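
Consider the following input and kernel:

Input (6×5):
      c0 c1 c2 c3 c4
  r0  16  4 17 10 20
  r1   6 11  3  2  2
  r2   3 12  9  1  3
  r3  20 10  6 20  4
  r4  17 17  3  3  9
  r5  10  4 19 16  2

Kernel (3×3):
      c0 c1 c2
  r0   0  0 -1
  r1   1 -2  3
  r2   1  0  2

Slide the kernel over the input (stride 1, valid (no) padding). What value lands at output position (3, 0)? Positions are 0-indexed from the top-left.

The receptive field on the input at this output position is [20 10 6 / 17 17 3 / 10 4 19]. Elementwise product with the kernel and sum: 6·-1 + 17·1 + 17·-2 + 3·3 + 10·1 + 19·2.

34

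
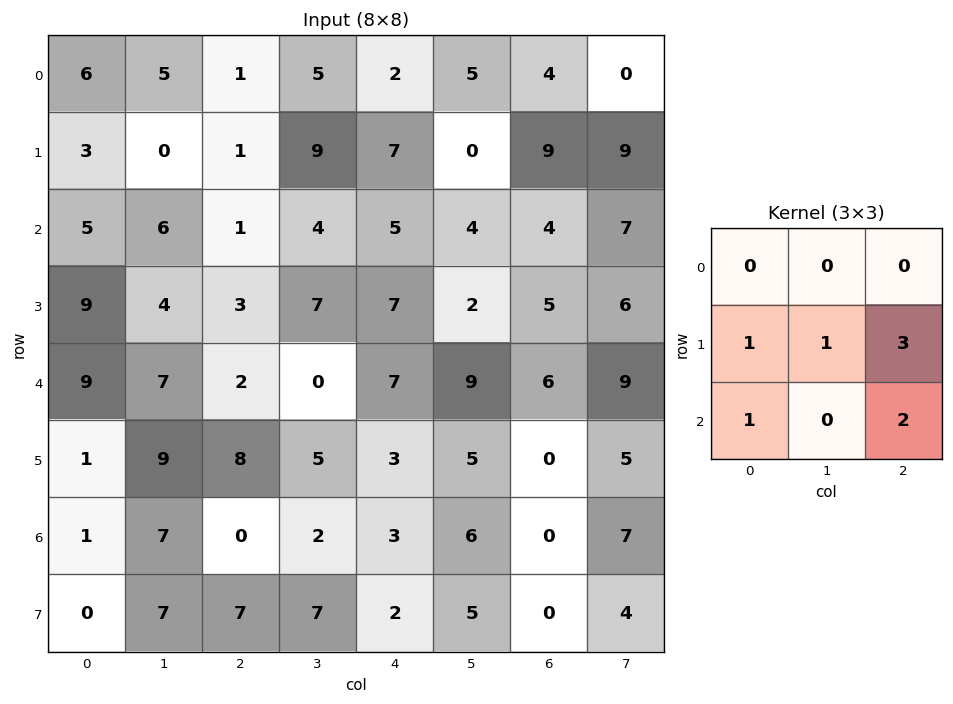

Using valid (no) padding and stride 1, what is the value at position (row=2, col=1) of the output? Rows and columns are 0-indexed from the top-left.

The receptive field on the input at this output position is [6 1 4 / 4 3 7 / 7 2 0]. Elementwise product with the kernel and sum: 4·1 + 3·1 + 7·3 + 7·1 + 0·2.

35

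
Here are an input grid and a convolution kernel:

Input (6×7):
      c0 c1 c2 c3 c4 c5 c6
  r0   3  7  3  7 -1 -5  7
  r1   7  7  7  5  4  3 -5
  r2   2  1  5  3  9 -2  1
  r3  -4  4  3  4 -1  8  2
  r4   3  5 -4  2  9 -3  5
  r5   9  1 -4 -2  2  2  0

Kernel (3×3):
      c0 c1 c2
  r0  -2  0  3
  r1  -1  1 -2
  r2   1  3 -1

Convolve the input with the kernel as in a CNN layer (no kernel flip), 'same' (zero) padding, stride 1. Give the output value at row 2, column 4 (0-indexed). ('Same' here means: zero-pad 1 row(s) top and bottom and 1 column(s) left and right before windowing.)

The receptive field on the zero-padded input at this output position is [5 4 3 / 3 9 -2 / 4 -1 8]. Elementwise product with the kernel and sum: 5·-2 + 3·3 + 3·-1 + 9·1 + -2·-2 + 4·1 + -1·3 + 8·-1.

2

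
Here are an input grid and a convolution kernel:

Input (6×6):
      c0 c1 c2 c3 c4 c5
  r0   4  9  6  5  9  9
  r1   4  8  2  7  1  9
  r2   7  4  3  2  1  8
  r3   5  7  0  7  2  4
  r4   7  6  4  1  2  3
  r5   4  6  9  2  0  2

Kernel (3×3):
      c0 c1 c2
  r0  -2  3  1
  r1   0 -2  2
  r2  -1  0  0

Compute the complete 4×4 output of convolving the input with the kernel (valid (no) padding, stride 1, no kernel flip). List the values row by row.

6 11 -3 40
11 -12 16 5
-20 11 -13 10
3 -19 16 -4

Output[0,0]: The receptive field on the input at this output position is [4 9 6 / 4 8 2 / 7 4 3]. Elementwise product with the kernel and sum: 4·-2 + 9·3 + 6·1 + 8·-2 + 2·2 + 7·-1.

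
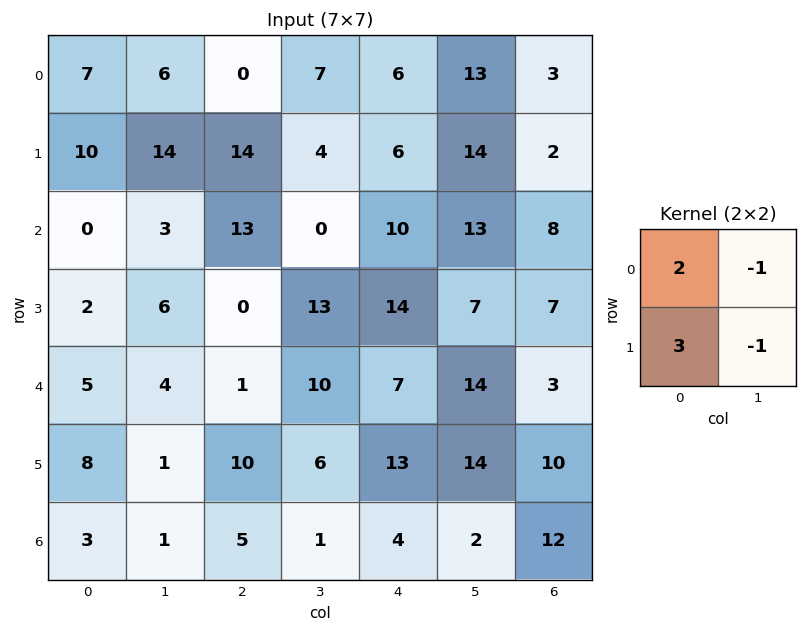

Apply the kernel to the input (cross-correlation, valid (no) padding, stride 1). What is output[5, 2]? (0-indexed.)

28

The receptive field on the input at this output position is [10 6 / 5 1]. Elementwise product with the kernel and sum: 10·2 + 6·-1 + 5·3 + 1·-1.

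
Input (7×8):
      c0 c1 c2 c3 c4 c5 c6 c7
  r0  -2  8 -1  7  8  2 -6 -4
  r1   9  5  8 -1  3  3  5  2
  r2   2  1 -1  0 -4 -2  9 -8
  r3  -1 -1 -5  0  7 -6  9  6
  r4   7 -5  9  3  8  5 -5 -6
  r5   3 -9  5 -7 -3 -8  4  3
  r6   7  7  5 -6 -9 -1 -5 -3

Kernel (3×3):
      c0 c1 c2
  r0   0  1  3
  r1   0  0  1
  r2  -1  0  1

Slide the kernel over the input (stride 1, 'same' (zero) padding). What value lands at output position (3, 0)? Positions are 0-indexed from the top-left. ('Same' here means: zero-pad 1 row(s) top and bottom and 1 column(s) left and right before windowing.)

The receptive field on the zero-padded input at this output position is [0 2 1 / 0 -1 -1 / 0 7 -5]. Elementwise product with the kernel and sum: 2·1 + 1·3 + -1·1 + 0·-1 + -5·1.

-1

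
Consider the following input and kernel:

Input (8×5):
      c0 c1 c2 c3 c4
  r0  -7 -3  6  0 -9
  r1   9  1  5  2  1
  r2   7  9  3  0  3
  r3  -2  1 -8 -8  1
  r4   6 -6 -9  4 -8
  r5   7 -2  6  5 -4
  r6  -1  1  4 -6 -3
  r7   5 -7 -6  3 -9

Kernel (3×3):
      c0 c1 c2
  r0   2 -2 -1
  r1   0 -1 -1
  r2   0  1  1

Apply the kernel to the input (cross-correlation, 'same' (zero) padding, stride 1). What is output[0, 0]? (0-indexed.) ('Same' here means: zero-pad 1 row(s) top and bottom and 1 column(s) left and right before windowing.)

The receptive field on the zero-padded input at this output position is [0 0 0 / 0 -7 -3 / 0 9 1]. Elementwise product with the kernel and sum: 0·2 + 0·-2 + 0·-1 + -7·-1 + -3·-1 + 9·1 + 1·1.

20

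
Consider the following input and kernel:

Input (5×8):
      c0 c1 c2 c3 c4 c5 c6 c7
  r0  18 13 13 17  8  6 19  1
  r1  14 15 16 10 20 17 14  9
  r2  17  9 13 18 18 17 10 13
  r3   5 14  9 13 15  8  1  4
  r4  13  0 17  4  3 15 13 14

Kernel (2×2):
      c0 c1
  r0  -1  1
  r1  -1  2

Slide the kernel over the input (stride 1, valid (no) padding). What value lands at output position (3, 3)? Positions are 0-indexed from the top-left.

The receptive field on the input at this output position is [13 15 / 4 3]. Elementwise product with the kernel and sum: 13·-1 + 15·1 + 4·-1 + 3·2.

4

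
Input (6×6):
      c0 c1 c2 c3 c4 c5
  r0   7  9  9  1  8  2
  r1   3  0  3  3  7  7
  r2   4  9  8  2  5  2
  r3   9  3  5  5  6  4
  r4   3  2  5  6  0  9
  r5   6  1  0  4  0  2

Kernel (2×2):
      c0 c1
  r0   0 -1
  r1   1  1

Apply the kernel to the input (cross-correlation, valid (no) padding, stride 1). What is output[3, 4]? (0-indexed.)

The receptive field on the input at this output position is [6 4 / 0 9]. Elementwise product with the kernel and sum: 4·-1 + 0·1 + 9·1.

5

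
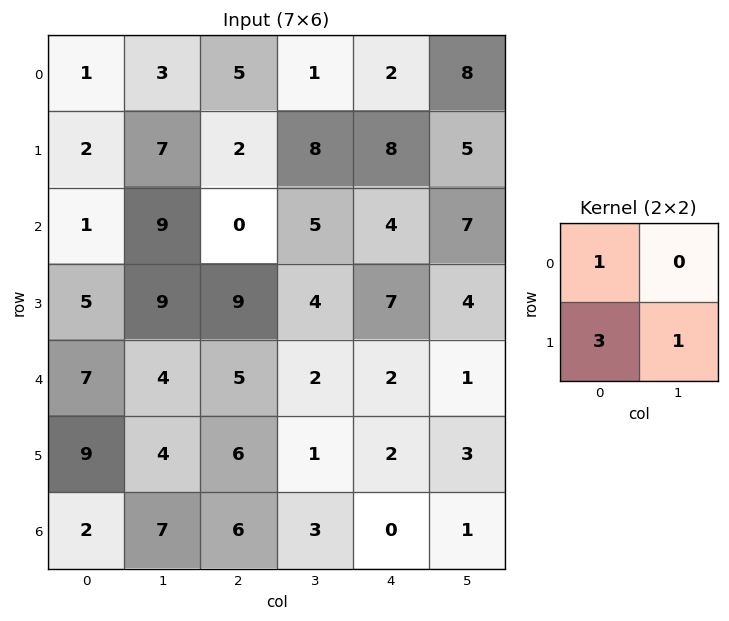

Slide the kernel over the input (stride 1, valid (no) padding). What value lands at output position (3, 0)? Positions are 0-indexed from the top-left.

30

The receptive field on the input at this output position is [5 9 / 7 4]. Elementwise product with the kernel and sum: 5·1 + 7·3 + 4·1.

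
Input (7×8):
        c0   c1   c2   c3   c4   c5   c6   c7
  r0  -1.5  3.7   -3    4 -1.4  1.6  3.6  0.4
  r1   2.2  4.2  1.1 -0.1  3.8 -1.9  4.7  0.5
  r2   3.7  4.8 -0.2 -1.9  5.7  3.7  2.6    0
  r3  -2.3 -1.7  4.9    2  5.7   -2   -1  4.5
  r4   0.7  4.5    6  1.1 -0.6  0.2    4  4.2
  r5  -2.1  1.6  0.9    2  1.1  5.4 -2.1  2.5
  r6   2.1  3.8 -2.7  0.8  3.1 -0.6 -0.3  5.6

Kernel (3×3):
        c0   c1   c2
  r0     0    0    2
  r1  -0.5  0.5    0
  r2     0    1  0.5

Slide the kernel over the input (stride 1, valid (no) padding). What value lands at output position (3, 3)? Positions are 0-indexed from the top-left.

-1.05

The receptive field on the input at this output position is [2 5.7 -2 / 1.1 -0.6 0.2 / 2 1.1 5.4]. Elementwise product with the kernel and sum: -2·2 + 1.1·-0.5 + -0.6·0.5 + 1.1·1 + 5.4·0.5.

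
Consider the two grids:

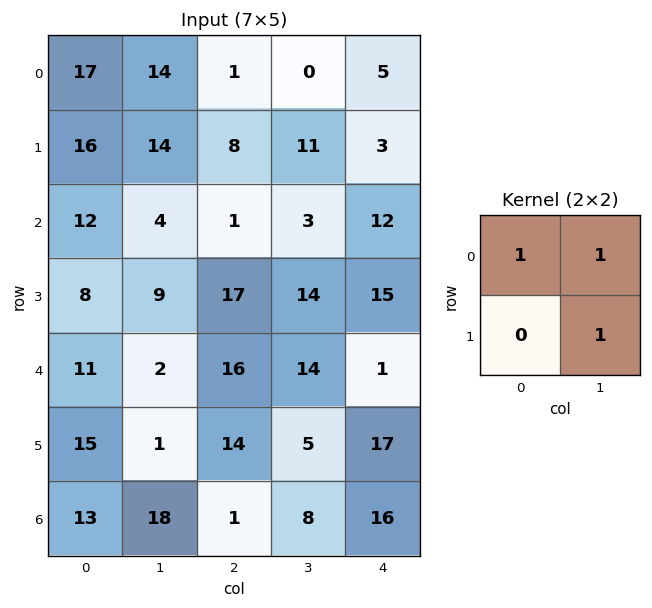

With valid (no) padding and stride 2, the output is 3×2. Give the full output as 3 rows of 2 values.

Output[0,0]: The receptive field on the input at this output position is [17 14 / 16 14]. Elementwise product with the kernel and sum: 17·1 + 14·1 + 14·1.
Output[0,1]: The receptive field on the input at this output position is [1 0 / 8 11]. Elementwise product with the kernel and sum: 1·1 + 0·1 + 11·1.

45 12
25 18
14 35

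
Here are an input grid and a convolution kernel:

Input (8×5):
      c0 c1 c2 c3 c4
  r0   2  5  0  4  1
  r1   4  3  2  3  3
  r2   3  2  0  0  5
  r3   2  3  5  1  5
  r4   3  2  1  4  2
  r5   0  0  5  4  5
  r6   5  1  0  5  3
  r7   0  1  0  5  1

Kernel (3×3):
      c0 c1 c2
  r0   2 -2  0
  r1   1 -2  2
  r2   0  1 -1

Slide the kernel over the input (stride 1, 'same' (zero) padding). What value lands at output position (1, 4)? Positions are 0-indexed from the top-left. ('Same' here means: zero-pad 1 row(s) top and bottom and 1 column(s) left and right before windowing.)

The receptive field on the zero-padded input at this output position is [4 1 0 / 3 3 0 / 0 5 0]. Elementwise product with the kernel and sum: 4·2 + 1·-2 + 3·1 + 3·-2 + 0·2 + 5·1 + 0·-1.

8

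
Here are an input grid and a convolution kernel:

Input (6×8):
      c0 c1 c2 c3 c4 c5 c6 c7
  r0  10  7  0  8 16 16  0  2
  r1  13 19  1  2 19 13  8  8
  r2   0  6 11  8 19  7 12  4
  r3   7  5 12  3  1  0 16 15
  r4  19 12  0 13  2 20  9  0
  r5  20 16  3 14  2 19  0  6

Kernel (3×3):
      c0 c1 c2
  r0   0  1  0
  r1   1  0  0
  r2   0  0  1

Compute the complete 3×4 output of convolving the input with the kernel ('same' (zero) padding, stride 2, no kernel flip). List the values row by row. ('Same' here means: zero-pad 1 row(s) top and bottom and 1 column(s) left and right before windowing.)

Output[0,0]: The receptive field on the zero-padded input at this output position is [0 0 0 / 0 10 7 / 0 13 19]. Elementwise product with the kernel and sum: 0·1 + 0·1 + 19·1.
Output[0,1]: The receptive field on the zero-padded input at this output position is [0 0 0 / 7 0 8 / 19 1 2]. Elementwise product with the kernel and sum: 0·1 + 7·1 + 2·1.

19 9 21 24
18 10 27 30
23 38 33 42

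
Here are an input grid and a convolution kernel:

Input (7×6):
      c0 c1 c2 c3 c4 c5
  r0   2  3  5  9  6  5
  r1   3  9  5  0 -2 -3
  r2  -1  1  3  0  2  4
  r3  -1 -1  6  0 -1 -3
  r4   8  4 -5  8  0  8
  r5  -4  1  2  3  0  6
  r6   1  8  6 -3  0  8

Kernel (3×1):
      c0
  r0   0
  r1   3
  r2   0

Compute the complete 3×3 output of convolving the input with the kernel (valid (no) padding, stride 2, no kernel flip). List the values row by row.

Output[0,0]: The receptive field on the input at this output position is [2 / 3 / -1]. Elementwise product with the kernel and sum: 3·3.

9 15 -6
-3 18 -3
-12 6 0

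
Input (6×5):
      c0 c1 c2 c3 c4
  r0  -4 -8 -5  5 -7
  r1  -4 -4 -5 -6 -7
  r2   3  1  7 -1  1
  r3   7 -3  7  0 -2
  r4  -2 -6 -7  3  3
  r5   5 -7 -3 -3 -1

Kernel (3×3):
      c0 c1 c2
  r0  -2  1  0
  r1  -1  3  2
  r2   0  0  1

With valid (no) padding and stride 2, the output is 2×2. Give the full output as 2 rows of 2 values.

-11 -11
-14 -23

Output[0,0]: The receptive field on the input at this output position is [-4 -8 -5 / -4 -4 -5 / 3 1 7]. Elementwise product with the kernel and sum: -4·-2 + -8·1 + -4·-1 + -4·3 + -5·2 + 7·1.
Output[0,1]: The receptive field on the input at this output position is [-5 5 -7 / -5 -6 -7 / 7 -1 1]. Elementwise product with the kernel and sum: -5·-2 + 5·1 + -5·-1 + -6·3 + -7·2 + 1·1.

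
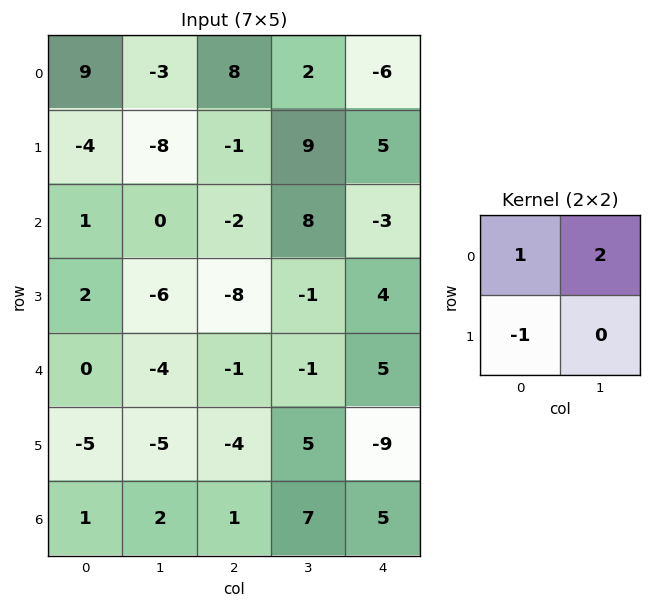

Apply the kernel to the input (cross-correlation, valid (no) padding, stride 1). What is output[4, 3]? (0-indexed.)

4

The receptive field on the input at this output position is [-1 5 / 5 -9]. Elementwise product with the kernel and sum: -1·1 + 5·2 + 5·-1.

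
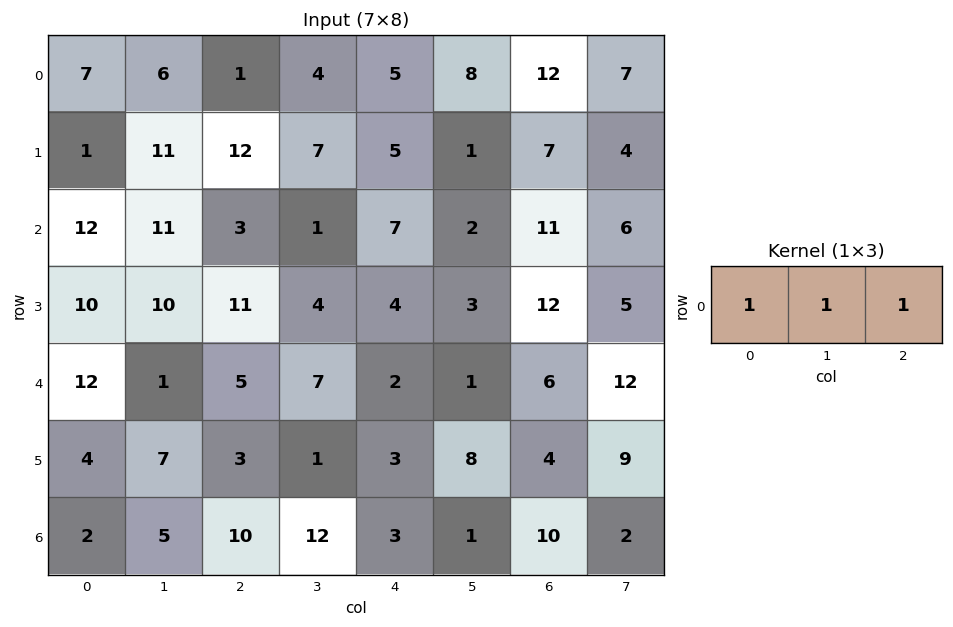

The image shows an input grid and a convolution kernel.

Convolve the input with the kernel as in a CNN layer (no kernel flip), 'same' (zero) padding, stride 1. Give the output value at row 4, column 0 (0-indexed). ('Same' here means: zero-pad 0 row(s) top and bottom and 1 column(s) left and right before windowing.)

The receptive field on the zero-padded input at this output position is [0 12 1]. Elementwise product with the kernel and sum: 0·1 + 12·1 + 1·1.

13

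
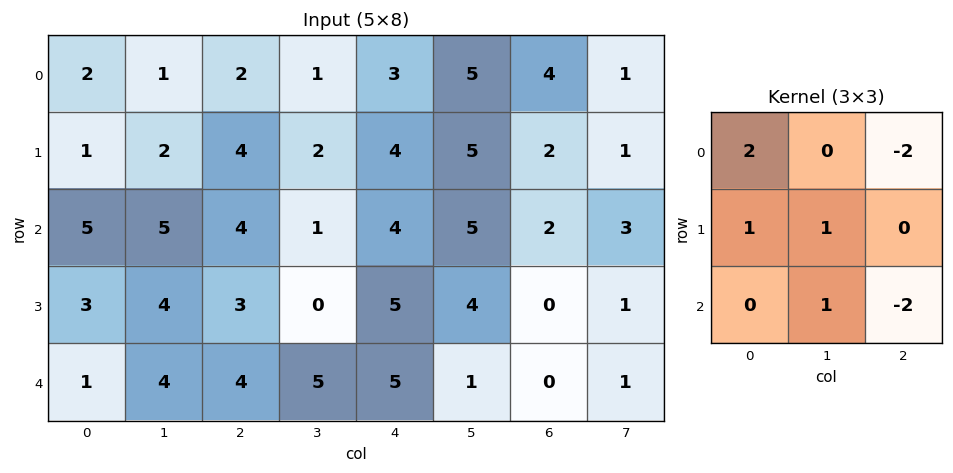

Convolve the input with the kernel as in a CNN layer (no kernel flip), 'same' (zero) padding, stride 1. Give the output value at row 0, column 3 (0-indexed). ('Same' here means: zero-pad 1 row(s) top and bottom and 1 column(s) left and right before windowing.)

The receptive field on the zero-padded input at this output position is [0 0 0 / 2 1 3 / 4 2 4]. Elementwise product with the kernel and sum: 0·2 + 0·-2 + 2·1 + 1·1 + 2·1 + 4·-2.

-3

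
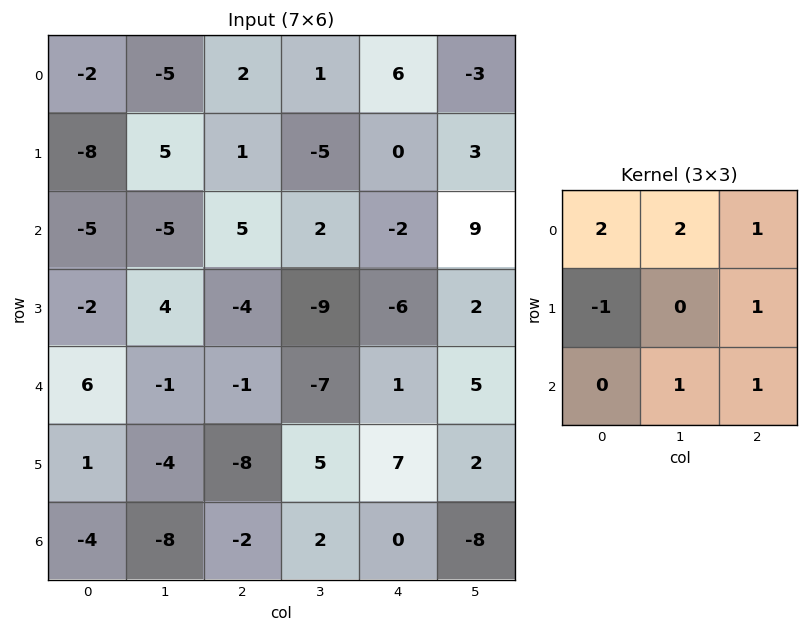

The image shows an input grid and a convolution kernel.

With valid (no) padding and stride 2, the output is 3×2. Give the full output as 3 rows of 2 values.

Output[0,0]: The receptive field on the input at this output position is [-2 -5 2 / -8 5 1 / -5 -5 5]. Elementwise product with the kernel and sum: -2·2 + -5·2 + 2·1 + -8·-1 + 1·1 + -5·1 + 5·1.
Output[0,1]: The receptive field on the input at this output position is [2 1 6 / 1 -5 0 / 5 2 -2]. Elementwise product with the kernel and sum: 2·2 + 1·2 + 6·1 + 1·-1 + 0·1 + 2·1 + -2·1.

-3 11
-19 4
-10 2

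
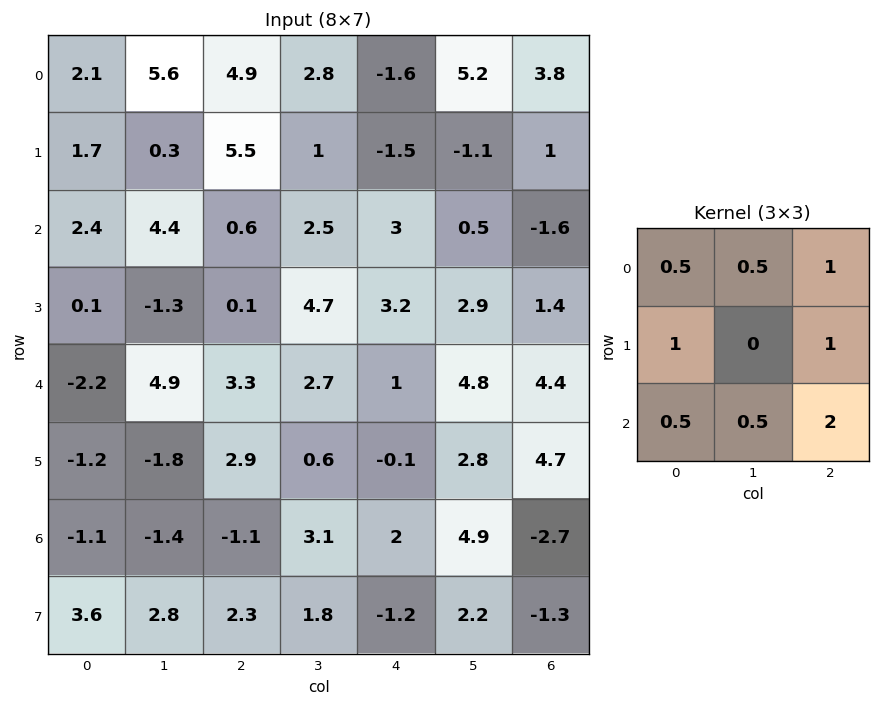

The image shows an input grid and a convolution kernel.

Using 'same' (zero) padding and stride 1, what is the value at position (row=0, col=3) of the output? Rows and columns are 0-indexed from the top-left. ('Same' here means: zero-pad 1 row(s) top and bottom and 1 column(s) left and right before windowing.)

3.55

The receptive field on the zero-padded input at this output position is [0 0 0 / 4.9 2.8 -1.6 / 5.5 1 -1.5]. Elementwise product with the kernel and sum: 0·0.5 + 0·0.5 + 0·1 + 4.9·1 + -1.6·1 + 5.5·0.5 + 1·0.5 + -1.5·2.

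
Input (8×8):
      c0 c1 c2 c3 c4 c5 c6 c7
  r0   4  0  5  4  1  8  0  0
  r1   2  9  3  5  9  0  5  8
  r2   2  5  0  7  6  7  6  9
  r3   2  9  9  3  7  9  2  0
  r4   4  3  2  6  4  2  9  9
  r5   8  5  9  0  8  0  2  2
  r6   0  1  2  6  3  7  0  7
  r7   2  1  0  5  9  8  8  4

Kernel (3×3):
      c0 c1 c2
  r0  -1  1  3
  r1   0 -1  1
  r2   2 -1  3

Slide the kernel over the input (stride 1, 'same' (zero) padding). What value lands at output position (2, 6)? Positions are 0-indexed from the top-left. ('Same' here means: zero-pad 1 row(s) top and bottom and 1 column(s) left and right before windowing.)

The receptive field on the zero-padded input at this output position is [0 5 8 / 7 6 9 / 9 2 0]. Elementwise product with the kernel and sum: 0·-1 + 5·1 + 8·3 + 6·-1 + 9·1 + 9·2 + 2·-1 + 0·3.

48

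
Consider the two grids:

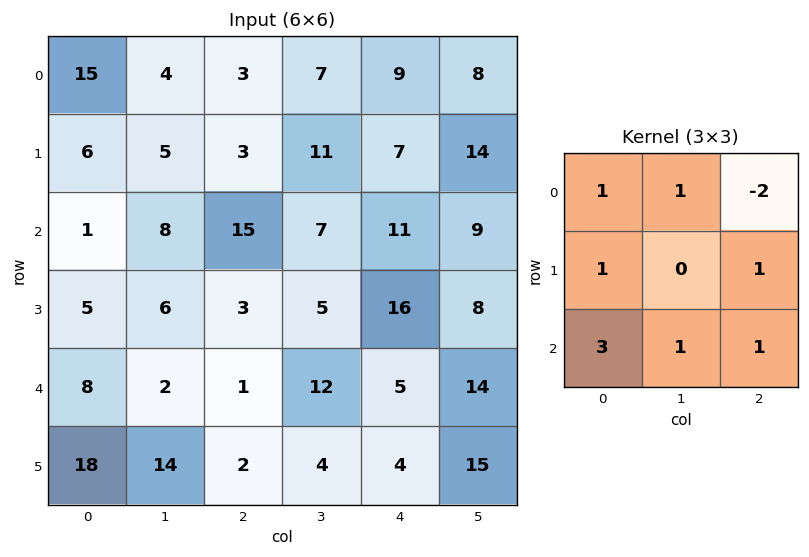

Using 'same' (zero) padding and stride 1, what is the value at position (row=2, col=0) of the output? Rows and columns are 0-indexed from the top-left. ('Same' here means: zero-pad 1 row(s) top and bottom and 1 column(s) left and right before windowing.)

The receptive field on the zero-padded input at this output position is [0 6 5 / 0 1 8 / 0 5 6]. Elementwise product with the kernel and sum: 0·1 + 6·1 + 5·-2 + 0·1 + 8·1 + 0·3 + 5·1 + 6·1.

15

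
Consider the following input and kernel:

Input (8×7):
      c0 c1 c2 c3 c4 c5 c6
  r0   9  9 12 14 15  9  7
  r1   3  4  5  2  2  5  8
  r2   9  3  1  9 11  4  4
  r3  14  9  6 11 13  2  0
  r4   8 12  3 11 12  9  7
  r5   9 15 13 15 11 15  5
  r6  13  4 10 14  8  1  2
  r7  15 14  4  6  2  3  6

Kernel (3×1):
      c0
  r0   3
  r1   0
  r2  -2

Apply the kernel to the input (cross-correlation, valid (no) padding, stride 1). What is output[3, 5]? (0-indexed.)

-24

The receptive field on the input at this output position is [2 / 9 / 15]. Elementwise product with the kernel and sum: 2·3 + 15·-2.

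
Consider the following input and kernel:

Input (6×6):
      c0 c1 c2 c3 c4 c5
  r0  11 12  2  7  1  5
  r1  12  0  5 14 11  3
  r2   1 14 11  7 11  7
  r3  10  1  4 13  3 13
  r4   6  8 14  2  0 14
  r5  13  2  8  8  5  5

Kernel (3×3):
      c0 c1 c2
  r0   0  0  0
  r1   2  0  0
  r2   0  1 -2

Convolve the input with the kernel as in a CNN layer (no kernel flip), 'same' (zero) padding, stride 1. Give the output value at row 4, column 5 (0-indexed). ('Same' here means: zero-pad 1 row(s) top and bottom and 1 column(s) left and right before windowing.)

5

The receptive field on the zero-padded input at this output position is [3 13 0 / 0 14 0 / 5 5 0]. Elementwise product with the kernel and sum: 0·2 + 5·1 + 0·-2.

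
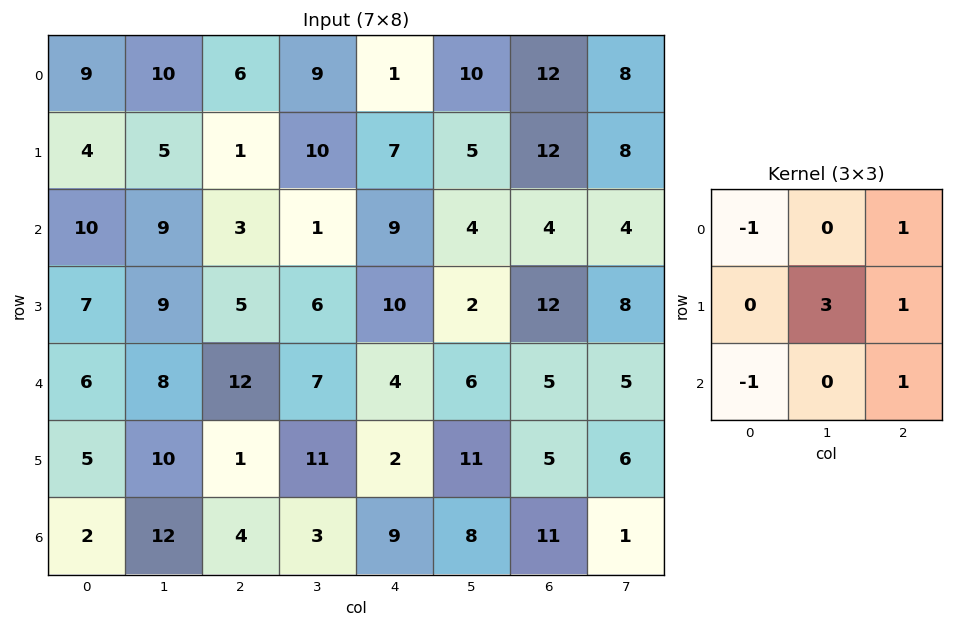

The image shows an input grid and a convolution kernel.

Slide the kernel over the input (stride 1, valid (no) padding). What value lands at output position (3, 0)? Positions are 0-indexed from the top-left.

30

The receptive field on the input at this output position is [7 9 5 / 6 8 12 / 5 10 1]. Elementwise product with the kernel and sum: 7·-1 + 5·1 + 8·3 + 12·1 + 5·-1 + 1·1.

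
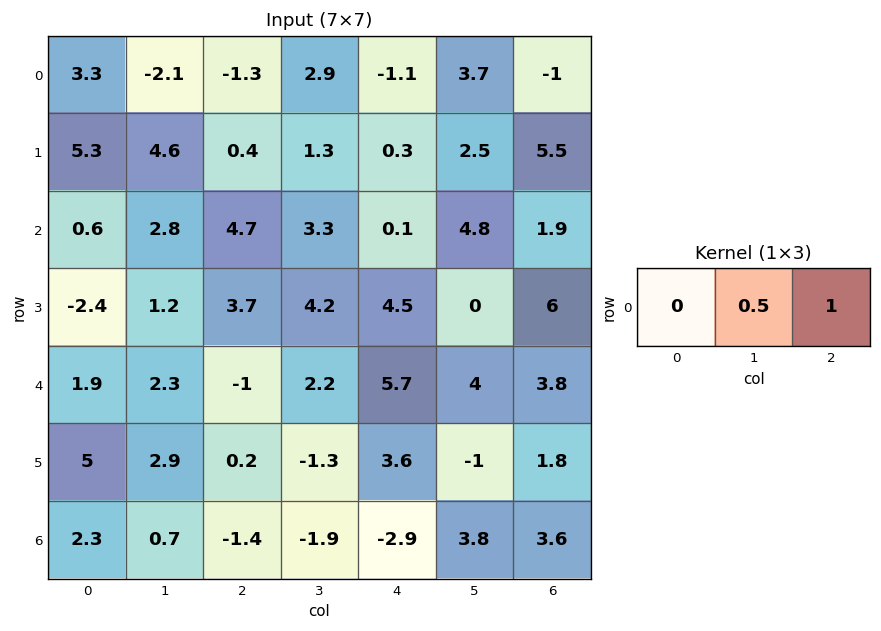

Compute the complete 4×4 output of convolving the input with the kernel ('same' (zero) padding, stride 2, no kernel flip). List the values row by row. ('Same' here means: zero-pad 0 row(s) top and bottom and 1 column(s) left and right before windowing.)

-0.45 2.25 3.15 -0.5
3.1 5.65 4.85 0.95
3.25 1.7 6.85 1.9
1.85 -2.6 2.35 1.8

Output[0,0]: The receptive field on the zero-padded input at this output position is [0 3.3 -2.1]. Elementwise product with the kernel and sum: 3.3·0.5 + -2.1·1.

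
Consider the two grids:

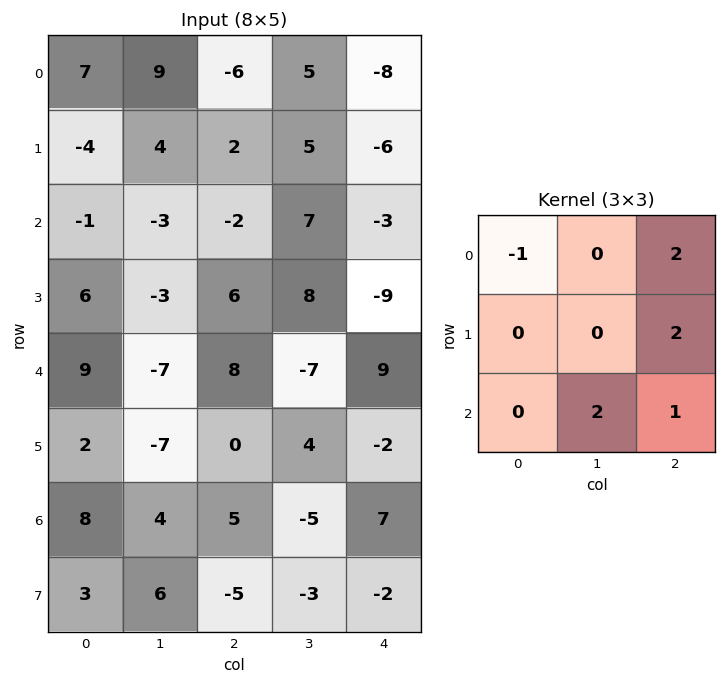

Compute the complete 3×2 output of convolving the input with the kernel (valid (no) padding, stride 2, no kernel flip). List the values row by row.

-23 -11
3 -27
20 3

Output[0,0]: The receptive field on the input at this output position is [7 9 -6 / -4 4 2 / -1 -3 -2]. Elementwise product with the kernel and sum: 7·-1 + -6·2 + 2·2 + -3·2 + -2·1.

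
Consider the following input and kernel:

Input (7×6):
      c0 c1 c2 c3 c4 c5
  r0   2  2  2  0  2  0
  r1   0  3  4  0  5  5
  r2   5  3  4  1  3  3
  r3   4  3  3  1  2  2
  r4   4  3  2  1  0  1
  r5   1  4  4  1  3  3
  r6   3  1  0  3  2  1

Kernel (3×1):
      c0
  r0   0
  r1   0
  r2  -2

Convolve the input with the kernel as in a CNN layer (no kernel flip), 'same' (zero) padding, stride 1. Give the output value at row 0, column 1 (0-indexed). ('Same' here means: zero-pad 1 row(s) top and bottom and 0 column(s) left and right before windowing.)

The receptive field on the zero-padded input at this output position is [0 / 2 / 3]. Elementwise product with the kernel and sum: 3·-2.

-6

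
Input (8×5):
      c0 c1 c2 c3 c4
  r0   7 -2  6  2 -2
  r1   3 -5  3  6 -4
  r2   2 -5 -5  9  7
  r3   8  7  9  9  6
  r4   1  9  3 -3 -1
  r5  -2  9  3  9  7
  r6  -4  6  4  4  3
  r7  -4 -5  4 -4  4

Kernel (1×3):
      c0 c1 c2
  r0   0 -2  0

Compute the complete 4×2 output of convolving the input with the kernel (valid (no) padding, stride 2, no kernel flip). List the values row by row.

4 -4
10 -18
-18 6
-12 -8

Output[0,0]: The receptive field on the input at this output position is [7 -2 6]. Elementwise product with the kernel and sum: -2·-2.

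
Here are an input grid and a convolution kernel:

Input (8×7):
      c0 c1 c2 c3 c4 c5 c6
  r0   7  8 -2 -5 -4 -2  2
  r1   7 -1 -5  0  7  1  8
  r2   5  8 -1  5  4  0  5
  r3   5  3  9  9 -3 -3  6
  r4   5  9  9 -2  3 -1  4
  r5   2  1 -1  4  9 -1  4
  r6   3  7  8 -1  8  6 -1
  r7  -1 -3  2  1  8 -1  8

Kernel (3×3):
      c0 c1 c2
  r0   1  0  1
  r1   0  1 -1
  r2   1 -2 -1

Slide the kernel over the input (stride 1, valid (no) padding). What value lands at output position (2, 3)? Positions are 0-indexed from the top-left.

-2

The receptive field on the input at this output position is [5 4 0 / 9 -3 -3 / -2 3 -1]. Elementwise product with the kernel and sum: 5·1 + 0·1 + -3·1 + -3·-1 + -2·1 + 3·-2 + -1·-1.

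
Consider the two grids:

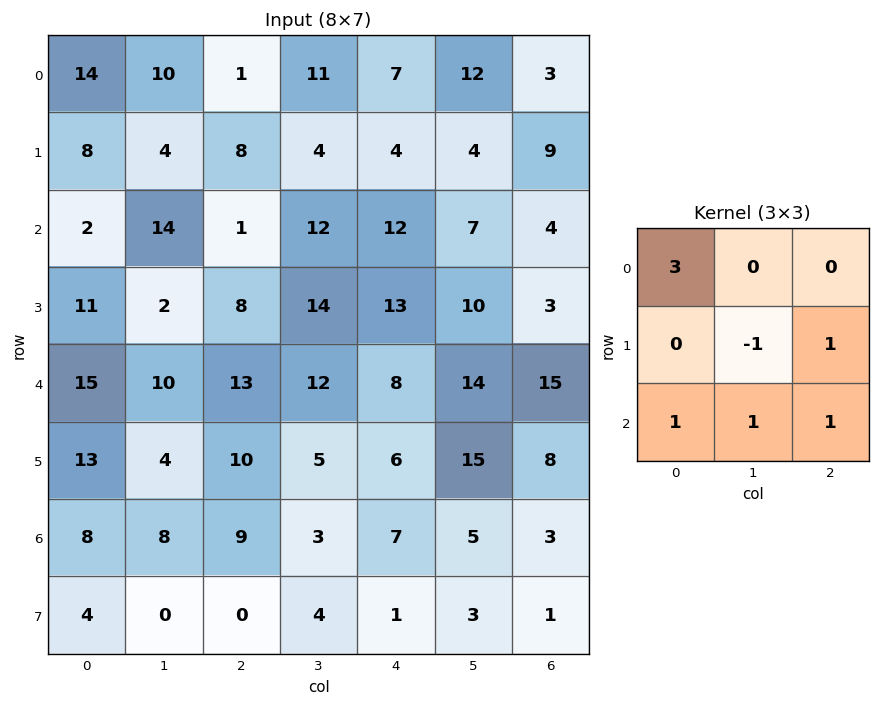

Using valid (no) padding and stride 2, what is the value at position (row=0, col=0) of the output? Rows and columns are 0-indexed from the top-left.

63

The receptive field on the input at this output position is [14 10 1 / 8 4 8 / 2 14 1]. Elementwise product with the kernel and sum: 14·3 + 4·-1 + 8·1 + 2·1 + 14·1 + 1·1.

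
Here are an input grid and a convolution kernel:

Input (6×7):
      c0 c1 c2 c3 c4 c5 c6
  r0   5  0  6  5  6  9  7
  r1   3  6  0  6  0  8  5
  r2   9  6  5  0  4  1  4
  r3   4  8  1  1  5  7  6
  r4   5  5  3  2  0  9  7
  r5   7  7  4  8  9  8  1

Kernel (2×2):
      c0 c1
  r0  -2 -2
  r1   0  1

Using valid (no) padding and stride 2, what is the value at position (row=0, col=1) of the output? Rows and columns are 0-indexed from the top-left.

-16

The receptive field on the input at this output position is [6 5 / 0 6]. Elementwise product with the kernel and sum: 6·-2 + 5·-2 + 6·1.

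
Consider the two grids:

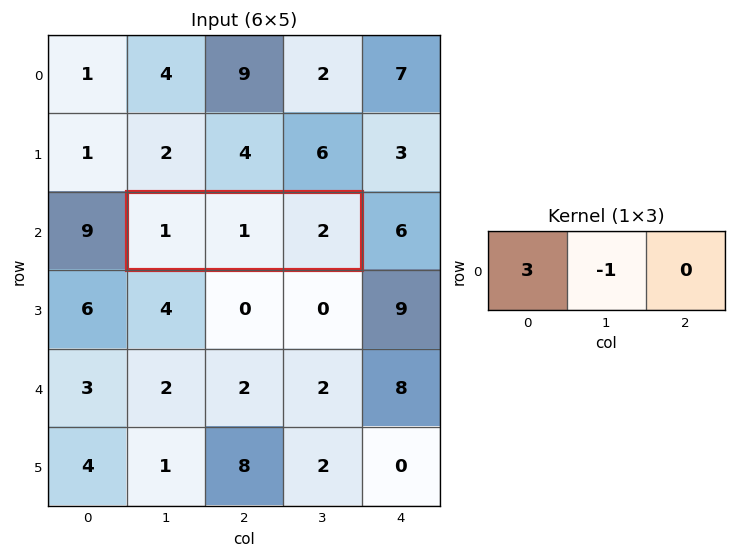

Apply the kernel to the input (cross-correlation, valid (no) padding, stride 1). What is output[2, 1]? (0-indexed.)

The receptive field on the input at this output position is [1 1 2]. Elementwise product with the kernel and sum: 1·3 + 1·-1.

2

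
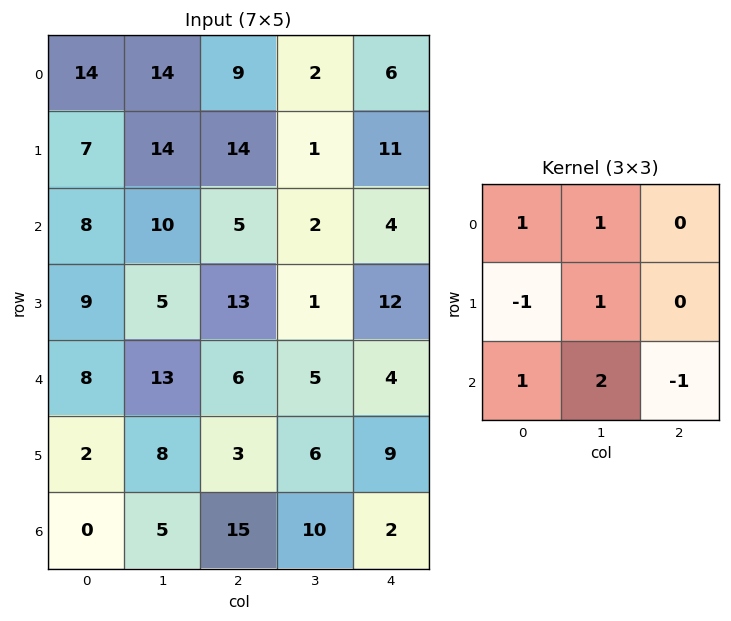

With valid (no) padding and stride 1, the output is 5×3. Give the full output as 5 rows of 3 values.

Output[0,0]: The receptive field on the input at this output position is [14 14 9 / 7 14 14 / 8 10 5]. Elementwise product with the kernel and sum: 14·1 + 14·1 + 7·-1 + 14·1 + 8·1 + 10·2 + 5·-1.

58 41 3
29 53 15
42 43 7
34 19 19
22 39 47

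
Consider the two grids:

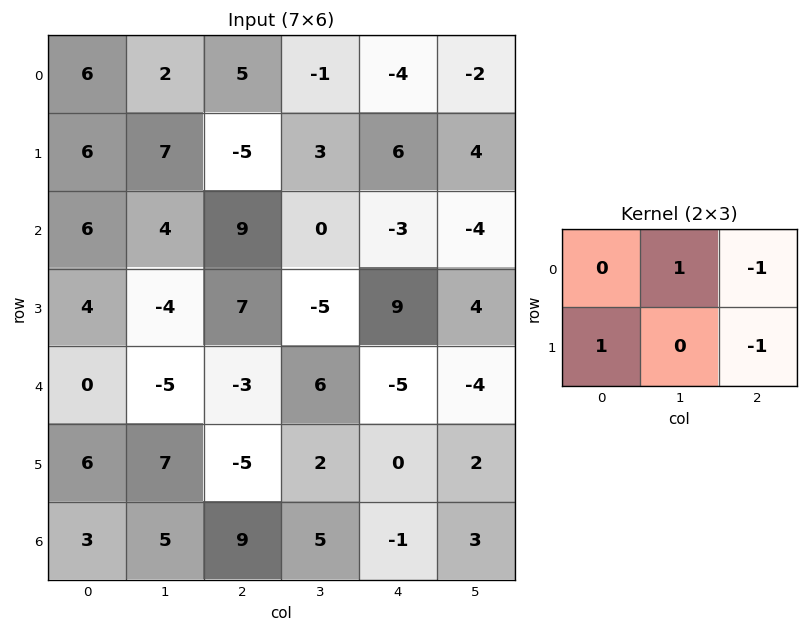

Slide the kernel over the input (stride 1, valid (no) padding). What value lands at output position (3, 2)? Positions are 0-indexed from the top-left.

The receptive field on the input at this output position is [7 -5 9 / -3 6 -5]. Elementwise product with the kernel and sum: -5·1 + 9·-1 + -3·1 + -5·-1.

-12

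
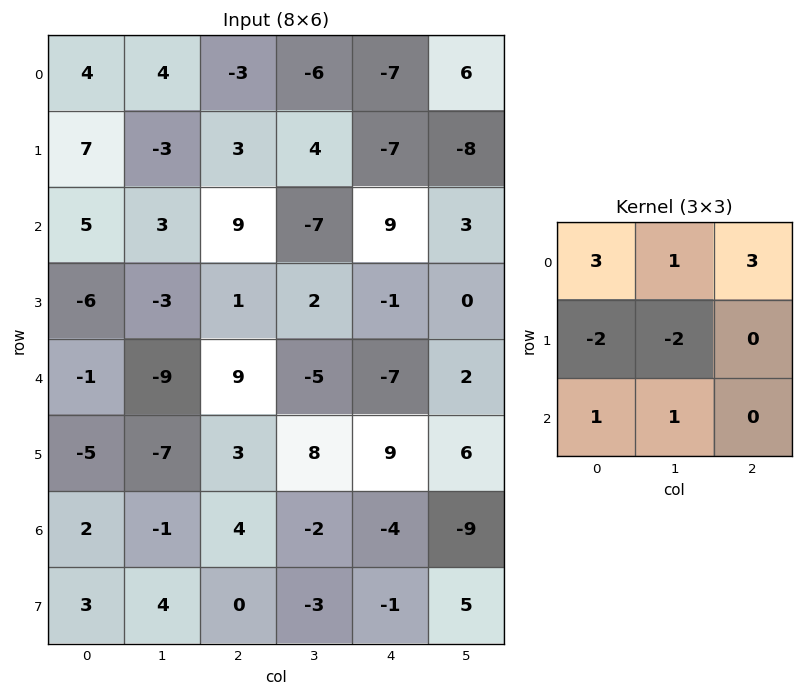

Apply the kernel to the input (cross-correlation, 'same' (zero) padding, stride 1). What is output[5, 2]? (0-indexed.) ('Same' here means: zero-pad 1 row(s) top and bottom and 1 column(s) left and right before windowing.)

-22

The receptive field on the zero-padded input at this output position is [-9 9 -5 / -7 3 8 / -1 4 -2]. Elementwise product with the kernel and sum: -9·3 + 9·1 + -5·3 + -7·-2 + 3·-2 + -1·1 + 4·1.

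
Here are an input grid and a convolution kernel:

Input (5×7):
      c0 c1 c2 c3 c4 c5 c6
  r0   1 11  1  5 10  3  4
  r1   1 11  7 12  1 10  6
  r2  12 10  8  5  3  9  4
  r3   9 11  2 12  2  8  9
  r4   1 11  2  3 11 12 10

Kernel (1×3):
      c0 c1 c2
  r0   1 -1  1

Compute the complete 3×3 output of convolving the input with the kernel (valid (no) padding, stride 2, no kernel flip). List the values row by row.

Output[0,0]: The receptive field on the input at this output position is [1 11 1]. Elementwise product with the kernel and sum: 1·1 + 11·-1 + 1·1.
Output[0,1]: The receptive field on the input at this output position is [1 5 10]. Elementwise product with the kernel and sum: 1·1 + 5·-1 + 10·1.

-9 6 11
10 6 -2
-8 10 9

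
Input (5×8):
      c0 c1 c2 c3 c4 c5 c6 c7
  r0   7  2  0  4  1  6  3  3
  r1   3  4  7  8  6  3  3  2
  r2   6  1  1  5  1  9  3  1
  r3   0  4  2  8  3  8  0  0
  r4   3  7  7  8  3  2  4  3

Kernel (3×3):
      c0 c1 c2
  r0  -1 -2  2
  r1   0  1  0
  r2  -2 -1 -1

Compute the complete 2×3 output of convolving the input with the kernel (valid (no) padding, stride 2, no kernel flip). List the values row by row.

-21 -6 -18
-22 -26 -17

Output[0,0]: The receptive field on the input at this output position is [7 2 0 / 3 4 7 / 6 1 1]. Elementwise product with the kernel and sum: 7·-1 + 2·-2 + 0·2 + 4·1 + 6·-2 + 1·-1 + 1·-1.
Output[0,1]: The receptive field on the input at this output position is [0 4 1 / 7 8 6 / 1 5 1]. Elementwise product with the kernel and sum: 0·-1 + 4·-2 + 1·2 + 8·1 + 1·-2 + 5·-1 + 1·-1.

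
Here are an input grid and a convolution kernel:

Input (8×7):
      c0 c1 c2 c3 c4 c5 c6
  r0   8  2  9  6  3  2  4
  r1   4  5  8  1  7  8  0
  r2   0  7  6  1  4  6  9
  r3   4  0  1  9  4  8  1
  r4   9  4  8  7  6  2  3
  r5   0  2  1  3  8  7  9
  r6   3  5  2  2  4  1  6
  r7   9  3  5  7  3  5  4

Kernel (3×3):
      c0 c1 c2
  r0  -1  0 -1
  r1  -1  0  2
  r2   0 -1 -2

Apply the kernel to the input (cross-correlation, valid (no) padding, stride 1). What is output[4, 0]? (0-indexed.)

The receptive field on the input at this output position is [9 4 8 / 0 2 1 / 3 5 2]. Elementwise product with the kernel and sum: 9·-1 + 8·-1 + 0·-1 + 1·2 + 5·-1 + 2·-2.

-24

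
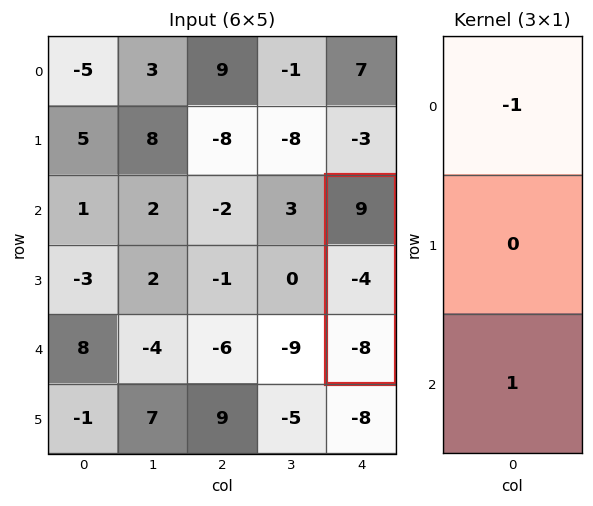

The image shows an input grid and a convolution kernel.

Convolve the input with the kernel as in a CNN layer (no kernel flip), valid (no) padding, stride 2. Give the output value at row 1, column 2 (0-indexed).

-17

The receptive field on the input at this output position is [9 / -4 / -8]. Elementwise product with the kernel and sum: 9·-1 + -8·1.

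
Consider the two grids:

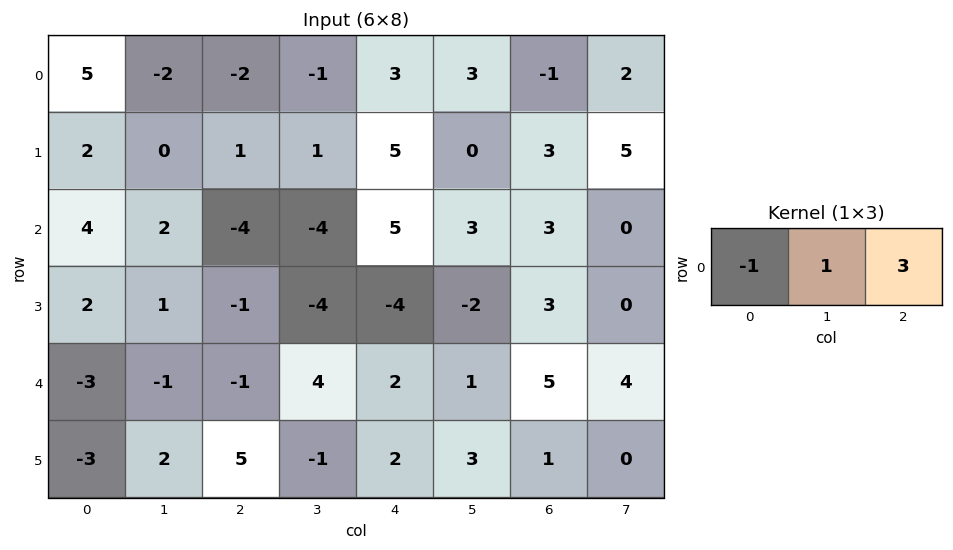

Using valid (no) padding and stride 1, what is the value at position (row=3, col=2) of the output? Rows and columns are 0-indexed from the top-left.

The receptive field on the input at this output position is [-1 -4 -4]. Elementwise product with the kernel and sum: -1·-1 + -4·1 + -4·3.

-15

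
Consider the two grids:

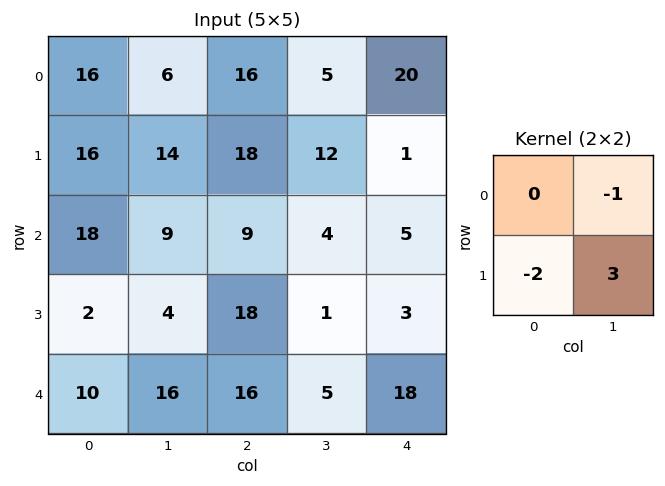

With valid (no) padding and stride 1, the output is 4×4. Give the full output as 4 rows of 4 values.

4 10 -5 -41
-23 -9 -18 6
-1 37 -37 2
24 -2 -18 41

Output[0,0]: The receptive field on the input at this output position is [16 6 / 16 14]. Elementwise product with the kernel and sum: 6·-1 + 16·-2 + 14·3.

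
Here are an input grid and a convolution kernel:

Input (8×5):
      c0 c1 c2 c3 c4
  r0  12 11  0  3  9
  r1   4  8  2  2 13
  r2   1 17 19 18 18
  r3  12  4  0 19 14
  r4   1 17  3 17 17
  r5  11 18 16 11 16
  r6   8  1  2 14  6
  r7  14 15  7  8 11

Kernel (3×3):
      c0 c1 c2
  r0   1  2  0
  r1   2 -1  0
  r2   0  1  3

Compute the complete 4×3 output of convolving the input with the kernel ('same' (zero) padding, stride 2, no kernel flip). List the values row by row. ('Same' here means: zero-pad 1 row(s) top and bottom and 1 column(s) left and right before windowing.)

16 30 10
31 84 60
88 84 80
73 81 76

Output[0,0]: The receptive field on the zero-padded input at this output position is [0 0 0 / 0 12 11 / 0 4 8]. Elementwise product with the kernel and sum: 0·1 + 0·2 + 0·2 + 12·-1 + 4·1 + 8·3.
Output[0,1]: The receptive field on the zero-padded input at this output position is [0 0 0 / 11 0 3 / 8 2 2]. Elementwise product with the kernel and sum: 0·1 + 0·2 + 11·2 + 0·-1 + 2·1 + 2·3.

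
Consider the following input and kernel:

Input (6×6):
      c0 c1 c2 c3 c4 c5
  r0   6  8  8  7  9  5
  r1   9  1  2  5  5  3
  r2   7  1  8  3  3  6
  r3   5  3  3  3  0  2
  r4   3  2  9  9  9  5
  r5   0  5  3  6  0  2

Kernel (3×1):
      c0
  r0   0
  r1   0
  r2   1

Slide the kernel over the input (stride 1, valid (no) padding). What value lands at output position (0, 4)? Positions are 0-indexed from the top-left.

3

The receptive field on the input at this output position is [9 / 5 / 3]. Elementwise product with the kernel and sum: 3·1.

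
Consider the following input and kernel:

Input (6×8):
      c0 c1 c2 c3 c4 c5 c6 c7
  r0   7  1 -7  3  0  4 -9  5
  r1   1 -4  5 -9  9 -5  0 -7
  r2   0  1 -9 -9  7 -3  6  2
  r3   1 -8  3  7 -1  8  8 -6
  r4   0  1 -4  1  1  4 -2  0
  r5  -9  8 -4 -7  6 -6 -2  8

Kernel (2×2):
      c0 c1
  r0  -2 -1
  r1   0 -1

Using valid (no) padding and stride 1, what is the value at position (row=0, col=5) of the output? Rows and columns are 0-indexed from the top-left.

The receptive field on the input at this output position is [4 -9 / -5 0]. Elementwise product with the kernel and sum: 4·-2 + -9·-1 + 0·-1.

1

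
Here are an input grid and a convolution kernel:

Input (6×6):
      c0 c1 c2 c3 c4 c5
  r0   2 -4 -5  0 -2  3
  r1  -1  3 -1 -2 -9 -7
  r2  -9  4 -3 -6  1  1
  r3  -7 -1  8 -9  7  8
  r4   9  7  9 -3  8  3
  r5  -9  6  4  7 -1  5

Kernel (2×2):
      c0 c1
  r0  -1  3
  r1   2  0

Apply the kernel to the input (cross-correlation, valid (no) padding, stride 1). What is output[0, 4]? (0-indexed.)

The receptive field on the input at this output position is [-2 3 / -9 -7]. Elementwise product with the kernel and sum: -2·-1 + 3·3 + -9·2.

-7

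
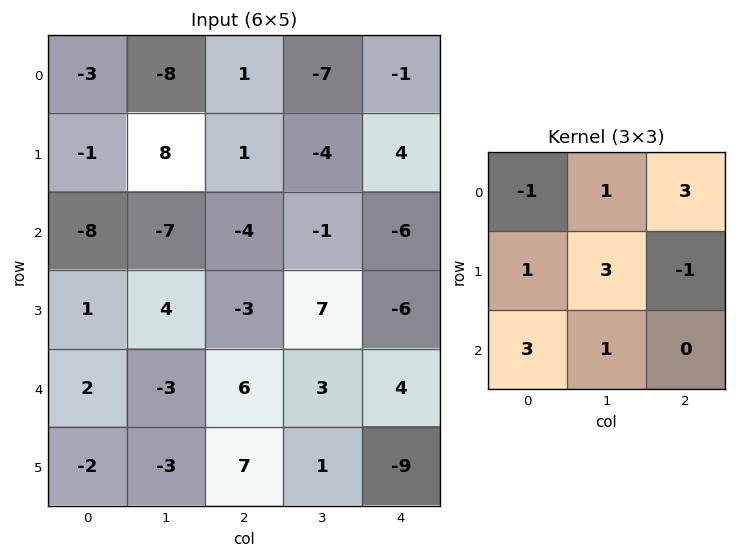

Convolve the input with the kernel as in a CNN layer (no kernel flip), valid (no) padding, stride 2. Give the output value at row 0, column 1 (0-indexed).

-39

The receptive field on the input at this output position is [1 -7 -1 / 1 -4 4 / -4 -1 -6]. Elementwise product with the kernel and sum: 1·-1 + -7·1 + -1·3 + 1·1 + -4·3 + 4·-1 + -4·3 + -1·1.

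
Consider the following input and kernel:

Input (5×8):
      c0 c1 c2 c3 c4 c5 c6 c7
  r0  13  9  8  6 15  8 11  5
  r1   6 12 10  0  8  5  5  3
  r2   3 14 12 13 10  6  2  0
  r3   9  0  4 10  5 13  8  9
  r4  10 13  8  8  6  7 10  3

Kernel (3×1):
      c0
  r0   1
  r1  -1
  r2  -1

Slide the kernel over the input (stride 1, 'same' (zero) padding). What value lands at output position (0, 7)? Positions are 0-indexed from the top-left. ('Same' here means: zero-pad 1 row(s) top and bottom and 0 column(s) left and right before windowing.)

The receptive field on the zero-padded input at this output position is [0 / 5 / 3]. Elementwise product with the kernel and sum: 0·1 + 5·-1 + 3·-1.

-8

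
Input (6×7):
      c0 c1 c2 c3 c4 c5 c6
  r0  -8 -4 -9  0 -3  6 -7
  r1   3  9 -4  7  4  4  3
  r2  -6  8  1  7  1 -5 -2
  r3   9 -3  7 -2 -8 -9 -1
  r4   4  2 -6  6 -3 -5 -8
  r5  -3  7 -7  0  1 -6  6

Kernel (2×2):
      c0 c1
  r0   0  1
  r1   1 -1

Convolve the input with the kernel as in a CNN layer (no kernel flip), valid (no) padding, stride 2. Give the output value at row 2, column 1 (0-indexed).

-1

The receptive field on the input at this output position is [-6 6 / -7 0]. Elementwise product with the kernel and sum: 6·1 + -7·1 + 0·-1.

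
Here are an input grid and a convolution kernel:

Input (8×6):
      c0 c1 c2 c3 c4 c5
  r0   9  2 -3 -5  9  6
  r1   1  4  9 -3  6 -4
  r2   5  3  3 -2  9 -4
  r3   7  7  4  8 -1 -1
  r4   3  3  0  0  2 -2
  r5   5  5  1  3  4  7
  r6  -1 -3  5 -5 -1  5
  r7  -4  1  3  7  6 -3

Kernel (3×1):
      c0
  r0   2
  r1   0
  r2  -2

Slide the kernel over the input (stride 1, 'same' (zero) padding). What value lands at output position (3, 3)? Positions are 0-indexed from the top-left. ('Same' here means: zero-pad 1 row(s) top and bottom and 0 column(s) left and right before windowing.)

-4

The receptive field on the zero-padded input at this output position is [-2 / 8 / 0]. Elementwise product with the kernel and sum: -2·2 + 0·-2.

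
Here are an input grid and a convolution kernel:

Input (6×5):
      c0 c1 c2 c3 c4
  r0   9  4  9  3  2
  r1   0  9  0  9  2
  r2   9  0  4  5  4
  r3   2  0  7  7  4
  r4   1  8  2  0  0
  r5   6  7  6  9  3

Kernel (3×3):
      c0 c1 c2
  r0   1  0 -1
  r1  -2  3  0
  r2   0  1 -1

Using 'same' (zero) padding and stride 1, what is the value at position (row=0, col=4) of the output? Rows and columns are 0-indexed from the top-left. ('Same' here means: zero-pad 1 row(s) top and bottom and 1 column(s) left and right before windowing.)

2

The receptive field on the zero-padded input at this output position is [0 0 0 / 3 2 0 / 9 2 0]. Elementwise product with the kernel and sum: 0·1 + 0·-1 + 3·-2 + 2·3 + 2·1 + 0·-1.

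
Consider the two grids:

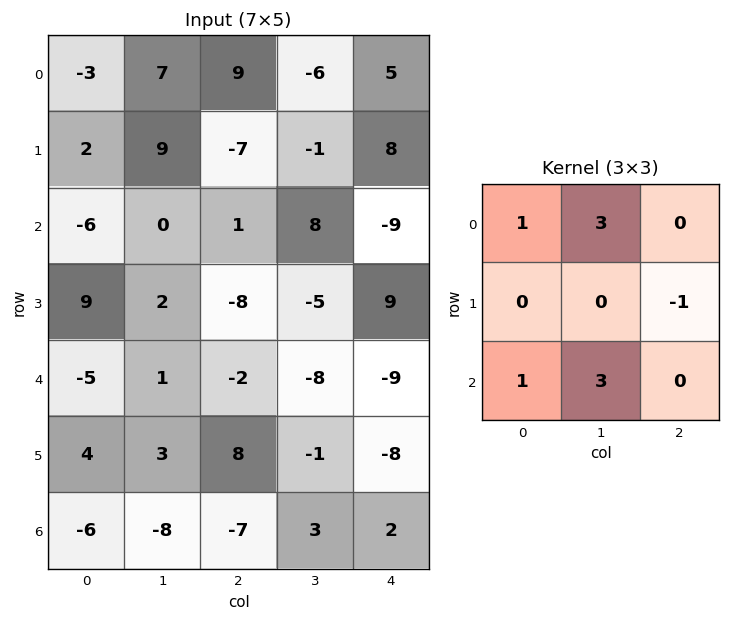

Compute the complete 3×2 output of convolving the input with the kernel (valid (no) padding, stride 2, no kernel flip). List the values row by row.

19 8
0 -10
-40 -16

Output[0,0]: The receptive field on the input at this output position is [-3 7 9 / 2 9 -7 / -6 0 1]. Elementwise product with the kernel and sum: -3·1 + 7·3 + -7·-1 + -6·1 + 0·3.
Output[0,1]: The receptive field on the input at this output position is [9 -6 5 / -7 -1 8 / 1 8 -9]. Elementwise product with the kernel and sum: 9·1 + -6·3 + 8·-1 + 1·1 + 8·3.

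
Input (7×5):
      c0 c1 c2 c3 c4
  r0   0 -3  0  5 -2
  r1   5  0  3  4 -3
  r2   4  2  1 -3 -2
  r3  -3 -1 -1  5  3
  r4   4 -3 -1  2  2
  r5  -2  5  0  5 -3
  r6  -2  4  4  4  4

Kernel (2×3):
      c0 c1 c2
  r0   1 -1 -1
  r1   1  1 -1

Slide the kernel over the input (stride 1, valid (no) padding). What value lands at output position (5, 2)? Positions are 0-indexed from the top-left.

2

The receptive field on the input at this output position is [0 5 -3 / 4 4 4]. Elementwise product with the kernel and sum: 0·1 + 5·-1 + -3·-1 + 4·1 + 4·1 + 4·-1.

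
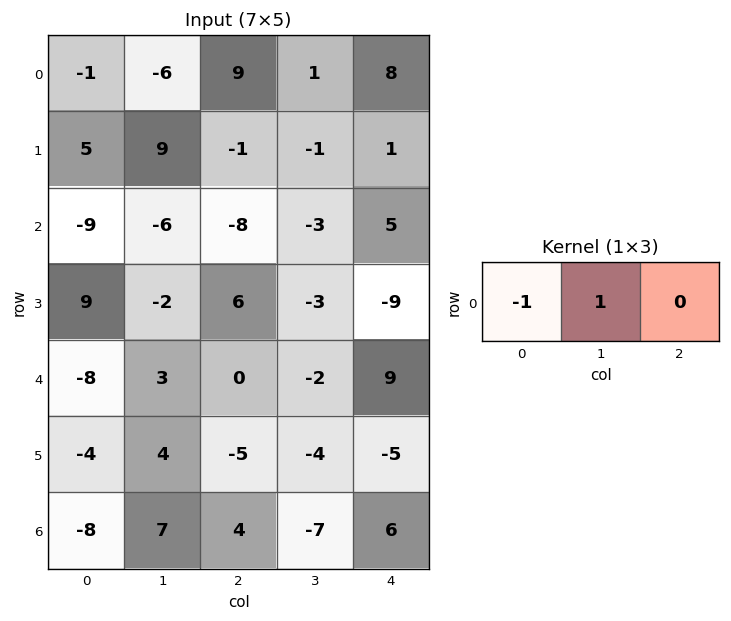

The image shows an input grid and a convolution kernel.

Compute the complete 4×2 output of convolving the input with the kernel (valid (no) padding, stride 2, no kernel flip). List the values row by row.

-5 -8
3 5
11 -2
15 -11

Output[0,0]: The receptive field on the input at this output position is [-1 -6 9]. Elementwise product with the kernel and sum: -1·-1 + -6·1.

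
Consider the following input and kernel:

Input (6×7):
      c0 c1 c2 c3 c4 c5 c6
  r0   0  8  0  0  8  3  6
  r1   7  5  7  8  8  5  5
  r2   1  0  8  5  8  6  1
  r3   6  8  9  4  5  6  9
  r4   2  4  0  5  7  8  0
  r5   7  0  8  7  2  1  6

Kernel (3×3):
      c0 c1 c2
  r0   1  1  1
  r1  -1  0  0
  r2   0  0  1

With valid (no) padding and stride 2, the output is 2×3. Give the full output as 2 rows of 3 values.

Output[0,0]: The receptive field on the input at this output position is [0 8 0 / 7 5 7 / 1 0 8]. Elementwise product with the kernel and sum: 0·1 + 8·1 + 0·1 + 7·-1 + 8·1.
Output[0,1]: The receptive field on the input at this output position is [0 0 8 / 7 8 8 / 8 5 8]. Elementwise product with the kernel and sum: 0·1 + 0·1 + 8·1 + 7·-1 + 8·1.

9 9 10
3 19 10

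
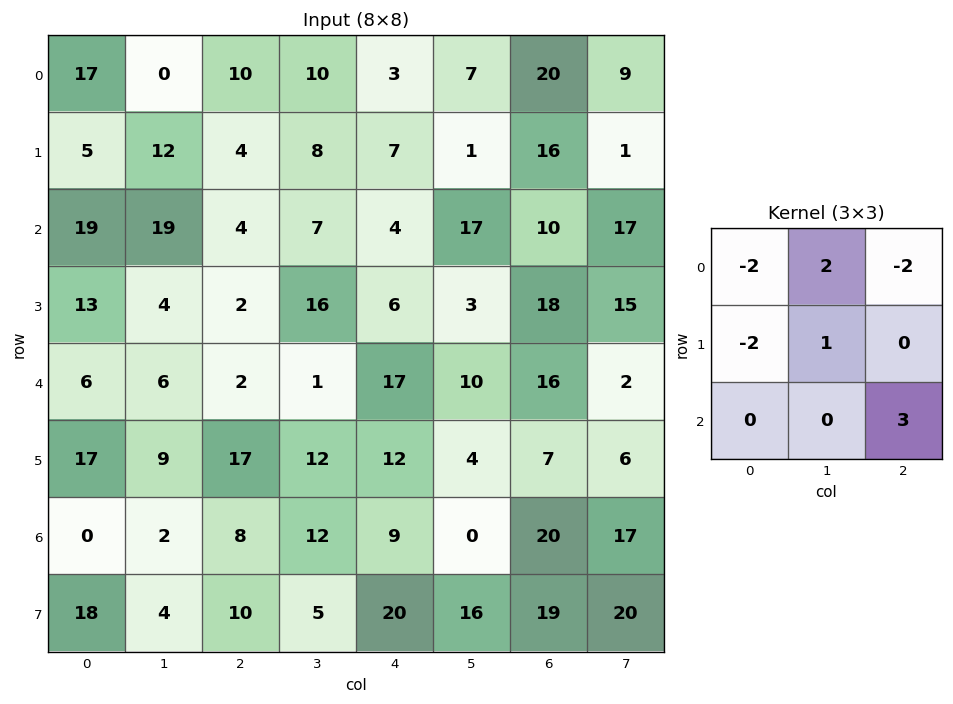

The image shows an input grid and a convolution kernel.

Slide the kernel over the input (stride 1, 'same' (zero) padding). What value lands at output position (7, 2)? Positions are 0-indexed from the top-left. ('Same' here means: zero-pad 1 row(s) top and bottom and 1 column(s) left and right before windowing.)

-10

The receptive field on the zero-padded input at this output position is [2 8 12 / 4 10 5 / 0 0 0]. Elementwise product with the kernel and sum: 2·-2 + 8·2 + 12·-2 + 4·-2 + 10·1 + 0·3.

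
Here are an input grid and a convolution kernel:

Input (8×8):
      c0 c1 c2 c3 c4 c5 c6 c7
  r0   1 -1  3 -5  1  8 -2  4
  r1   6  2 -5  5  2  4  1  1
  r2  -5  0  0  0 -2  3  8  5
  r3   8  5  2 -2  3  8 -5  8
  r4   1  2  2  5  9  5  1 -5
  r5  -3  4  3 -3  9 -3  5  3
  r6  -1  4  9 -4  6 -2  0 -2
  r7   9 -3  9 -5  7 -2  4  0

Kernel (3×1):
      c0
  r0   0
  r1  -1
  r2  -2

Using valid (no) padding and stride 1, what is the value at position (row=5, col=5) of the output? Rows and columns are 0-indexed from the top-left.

The receptive field on the input at this output position is [-3 / -2 / -2]. Elementwise product with the kernel and sum: -2·-1 + -2·-2.

6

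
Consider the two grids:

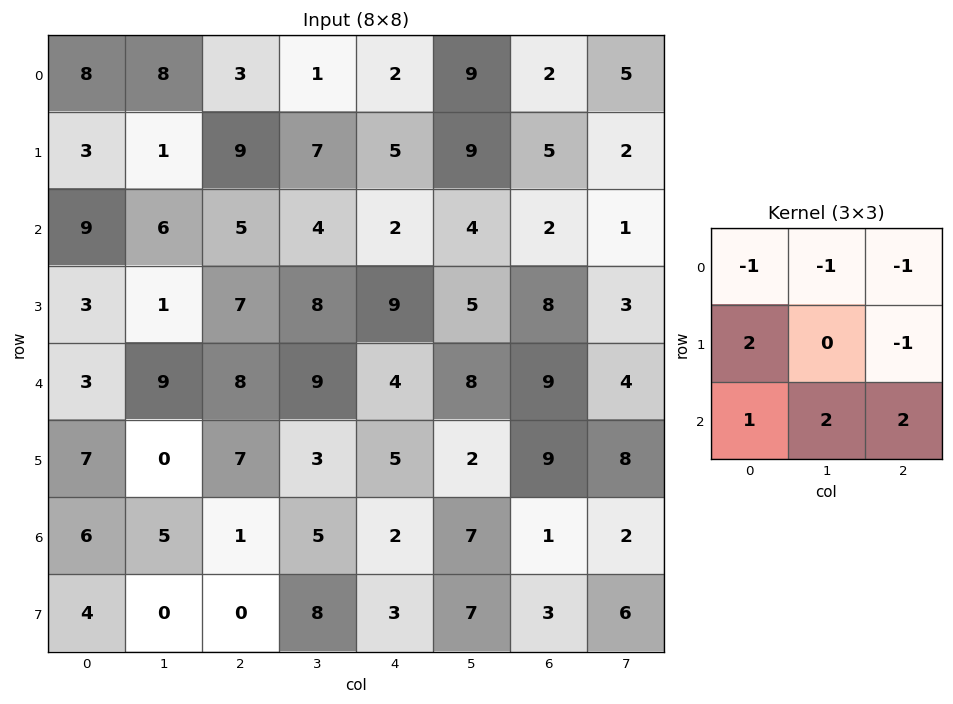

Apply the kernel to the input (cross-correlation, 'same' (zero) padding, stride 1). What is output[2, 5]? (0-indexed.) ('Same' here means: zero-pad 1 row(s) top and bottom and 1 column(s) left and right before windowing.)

The receptive field on the zero-padded input at this output position is [5 9 5 / 2 4 2 / 9 5 8]. Elementwise product with the kernel and sum: 5·-1 + 9·-1 + 5·-1 + 2·2 + 2·-1 + 9·1 + 5·2 + 8·2.

18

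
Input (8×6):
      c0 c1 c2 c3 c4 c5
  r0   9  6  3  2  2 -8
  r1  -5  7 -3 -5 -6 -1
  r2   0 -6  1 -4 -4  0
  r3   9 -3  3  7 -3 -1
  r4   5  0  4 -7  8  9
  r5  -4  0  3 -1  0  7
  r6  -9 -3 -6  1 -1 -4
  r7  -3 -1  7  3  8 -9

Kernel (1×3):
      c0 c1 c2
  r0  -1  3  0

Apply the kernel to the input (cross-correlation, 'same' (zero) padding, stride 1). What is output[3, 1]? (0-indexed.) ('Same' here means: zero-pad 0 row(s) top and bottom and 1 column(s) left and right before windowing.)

The receptive field on the zero-padded input at this output position is [9 -3 3]. Elementwise product with the kernel and sum: 9·-1 + -3·3.

-18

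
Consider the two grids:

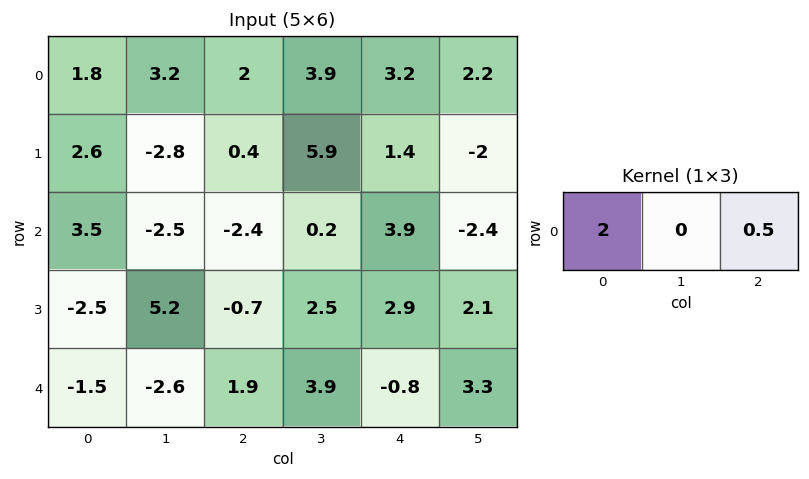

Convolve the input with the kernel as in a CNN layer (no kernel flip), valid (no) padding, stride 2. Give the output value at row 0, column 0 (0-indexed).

4.6

The receptive field on the input at this output position is [1.8 3.2 2]. Elementwise product with the kernel and sum: 1.8·2 + 2·0.5.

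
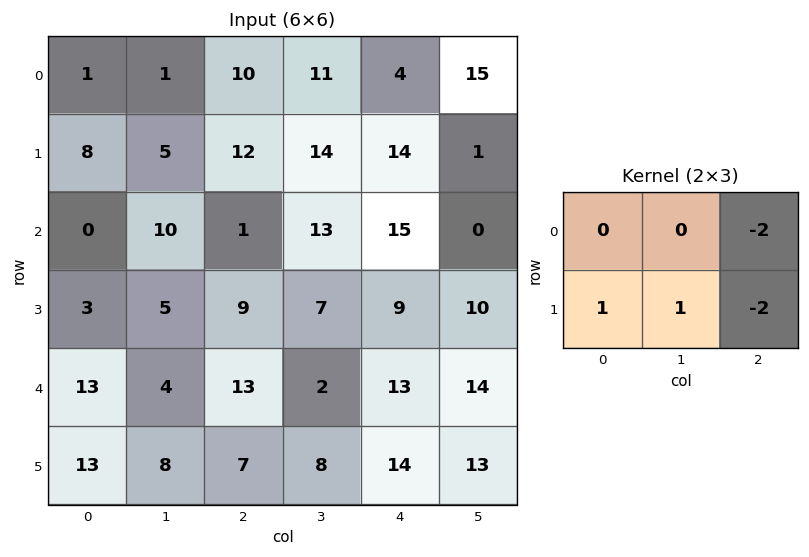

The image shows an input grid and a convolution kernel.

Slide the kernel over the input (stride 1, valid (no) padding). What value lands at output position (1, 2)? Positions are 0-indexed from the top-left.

-44

The receptive field on the input at this output position is [12 14 14 / 1 13 15]. Elementwise product with the kernel and sum: 14·-2 + 1·1 + 13·1 + 15·-2.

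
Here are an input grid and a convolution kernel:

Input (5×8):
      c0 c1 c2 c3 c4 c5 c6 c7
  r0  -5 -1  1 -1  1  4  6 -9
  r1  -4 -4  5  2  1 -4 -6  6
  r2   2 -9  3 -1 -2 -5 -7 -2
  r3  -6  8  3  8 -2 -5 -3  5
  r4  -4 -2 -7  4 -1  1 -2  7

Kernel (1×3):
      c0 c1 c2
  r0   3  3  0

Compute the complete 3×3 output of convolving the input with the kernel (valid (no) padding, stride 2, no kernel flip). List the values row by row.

Output[0,0]: The receptive field on the input at this output position is [-5 -1 1]. Elementwise product with the kernel and sum: -5·3 + -1·3.
Output[0,1]: The receptive field on the input at this output position is [1 -1 1]. Elementwise product with the kernel and sum: 1·3 + -1·3.

-18 0 15
-21 6 -21
-18 -9 0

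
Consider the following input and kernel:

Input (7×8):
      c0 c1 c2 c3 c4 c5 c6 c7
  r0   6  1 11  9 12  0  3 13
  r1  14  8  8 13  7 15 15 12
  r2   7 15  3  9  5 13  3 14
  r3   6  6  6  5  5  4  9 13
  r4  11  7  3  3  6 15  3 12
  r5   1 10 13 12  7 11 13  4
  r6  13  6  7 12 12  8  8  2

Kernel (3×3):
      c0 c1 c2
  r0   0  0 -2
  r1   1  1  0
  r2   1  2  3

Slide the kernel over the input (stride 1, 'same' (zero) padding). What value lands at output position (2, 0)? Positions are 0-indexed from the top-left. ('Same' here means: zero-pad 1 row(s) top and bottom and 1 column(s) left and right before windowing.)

The receptive field on the zero-padded input at this output position is [0 14 8 / 0 7 15 / 0 6 6]. Elementwise product with the kernel and sum: 8·-2 + 0·1 + 7·1 + 0·1 + 6·2 + 6·3.

21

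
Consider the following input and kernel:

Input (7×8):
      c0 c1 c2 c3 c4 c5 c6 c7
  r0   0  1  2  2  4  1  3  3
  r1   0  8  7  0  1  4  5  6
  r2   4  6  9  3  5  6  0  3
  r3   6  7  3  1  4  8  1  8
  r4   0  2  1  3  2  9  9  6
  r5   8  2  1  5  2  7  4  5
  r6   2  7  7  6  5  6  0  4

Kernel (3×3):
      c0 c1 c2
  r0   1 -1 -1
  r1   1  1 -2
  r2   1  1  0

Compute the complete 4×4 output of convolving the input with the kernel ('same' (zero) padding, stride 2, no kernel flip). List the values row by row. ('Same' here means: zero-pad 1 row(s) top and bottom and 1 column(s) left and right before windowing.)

Output[0,0]: The receptive field on the zero-padded input at this output position is [0 0 0 / 0 0 1 / 0 0 8]. Elementwise product with the kernel and sum: 0·1 + 0·-1 + 0·-1 + 0·1 + 0·1 + 1·-2 + 0·1 + 0·1.
Output[0,1]: The receptive field on the zero-padded input at this output position is [0 0 0 / 1 2 2 / 8 7 0]. Elementwise product with the kernel and sum: 0·1 + 0·-1 + 0·-1 + 1·1 + 2·1 + 2·-2 + 8·1 + 7·1.

-2 14 5 7
-10 20 -4 2
-9 3 -17 16
-22 -2 -5 -4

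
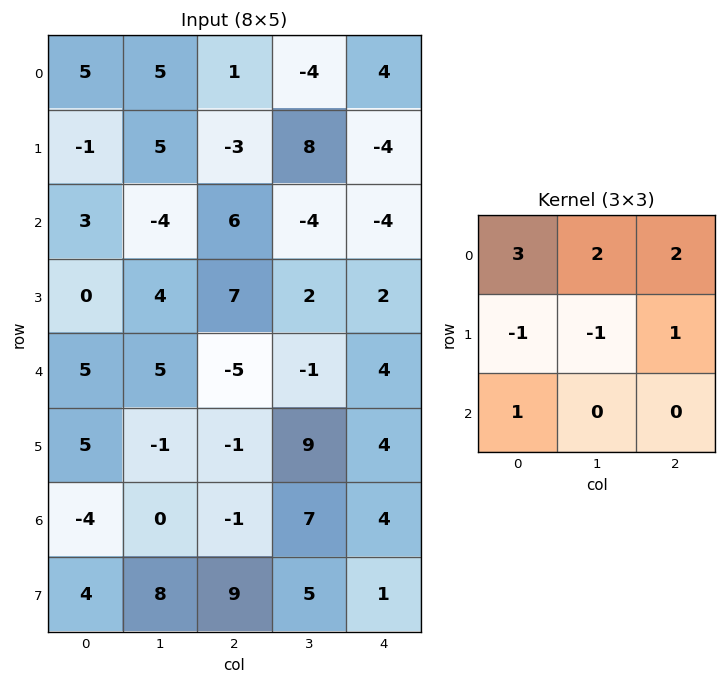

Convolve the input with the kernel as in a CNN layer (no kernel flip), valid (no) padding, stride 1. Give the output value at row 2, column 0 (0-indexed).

The receptive field on the input at this output position is [3 -4 6 / 0 4 7 / 5 5 -5]. Elementwise product with the kernel and sum: 3·3 + -4·2 + 6·2 + 0·-1 + 4·-1 + 7·1 + 5·1.

21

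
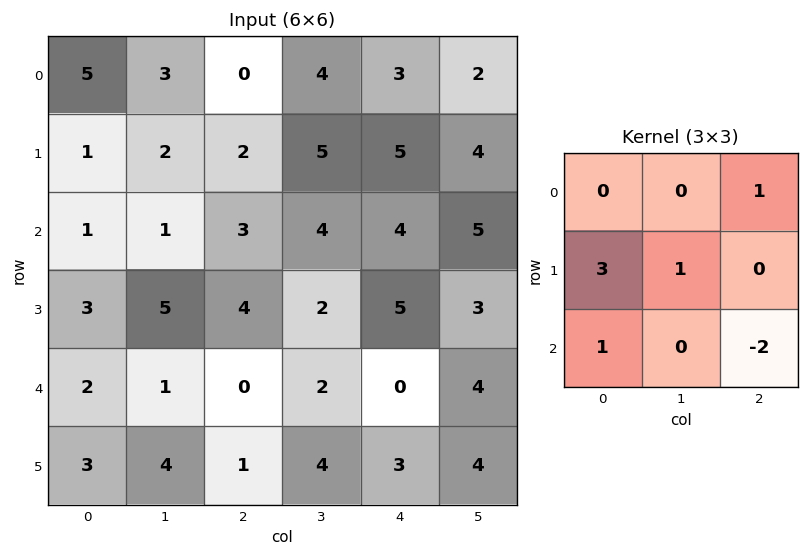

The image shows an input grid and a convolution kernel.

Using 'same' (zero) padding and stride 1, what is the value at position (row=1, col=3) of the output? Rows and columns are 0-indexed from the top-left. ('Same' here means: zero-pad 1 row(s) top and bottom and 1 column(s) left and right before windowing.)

The receptive field on the zero-padded input at this output position is [0 4 3 / 2 5 5 / 3 4 4]. Elementwise product with the kernel and sum: 3·1 + 2·3 + 5·1 + 3·1 + 4·-2.

9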